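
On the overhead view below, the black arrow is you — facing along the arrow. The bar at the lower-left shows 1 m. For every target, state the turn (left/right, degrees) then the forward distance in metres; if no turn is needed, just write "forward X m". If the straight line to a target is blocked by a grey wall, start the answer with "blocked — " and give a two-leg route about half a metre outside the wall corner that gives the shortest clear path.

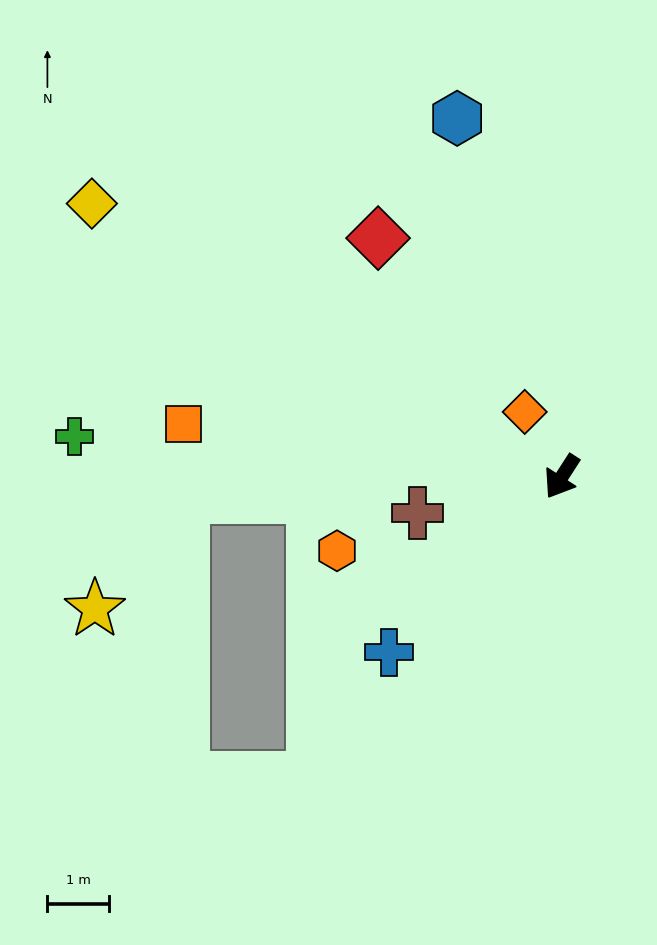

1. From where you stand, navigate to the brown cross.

turn right 43°, forward 2.4 m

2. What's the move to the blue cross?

turn right 12°, forward 4.0 m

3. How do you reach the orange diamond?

turn right 117°, forward 1.2 m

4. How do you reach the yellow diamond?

turn right 87°, forward 8.8 m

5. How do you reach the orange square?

turn right 65°, forward 6.2 m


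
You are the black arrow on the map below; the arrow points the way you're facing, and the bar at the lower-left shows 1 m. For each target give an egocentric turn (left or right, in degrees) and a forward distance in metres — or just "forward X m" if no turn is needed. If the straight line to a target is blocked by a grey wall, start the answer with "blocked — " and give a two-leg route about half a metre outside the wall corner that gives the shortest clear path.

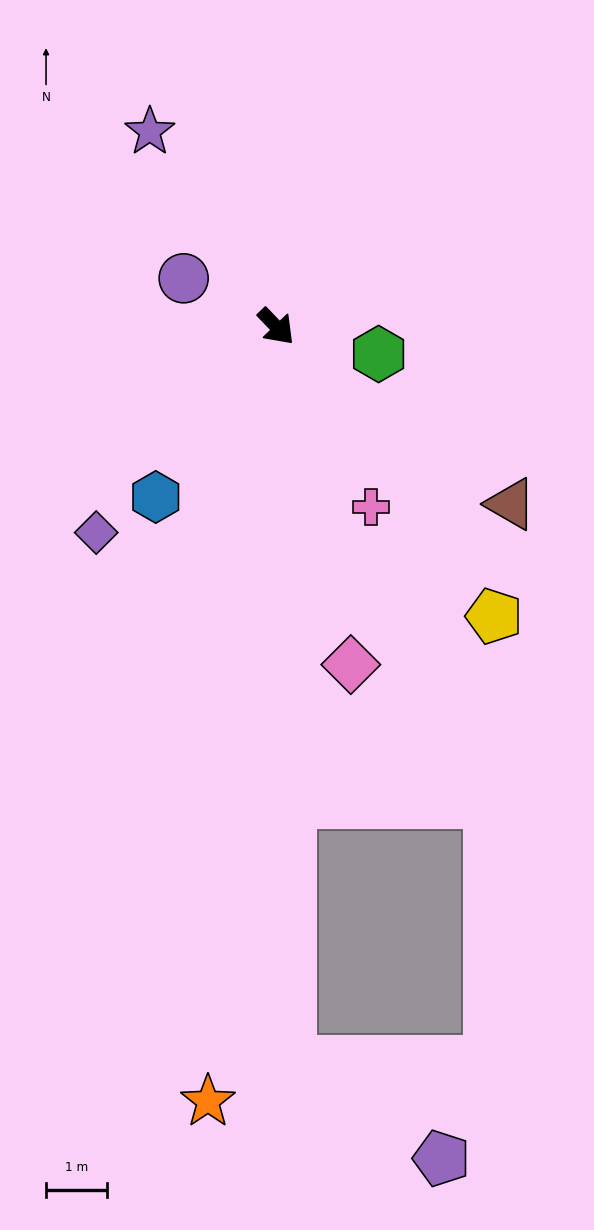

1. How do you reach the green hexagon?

turn left 31°, forward 1.7 m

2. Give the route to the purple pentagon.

blocked — turn right 43°, forward 12.1 m, then turn left 56°, forward 3.0 m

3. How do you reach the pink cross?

turn right 16°, forward 3.4 m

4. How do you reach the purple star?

turn left 169°, forward 3.8 m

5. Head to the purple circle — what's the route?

turn right 161°, forward 1.7 m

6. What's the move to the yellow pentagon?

turn right 7°, forward 6.0 m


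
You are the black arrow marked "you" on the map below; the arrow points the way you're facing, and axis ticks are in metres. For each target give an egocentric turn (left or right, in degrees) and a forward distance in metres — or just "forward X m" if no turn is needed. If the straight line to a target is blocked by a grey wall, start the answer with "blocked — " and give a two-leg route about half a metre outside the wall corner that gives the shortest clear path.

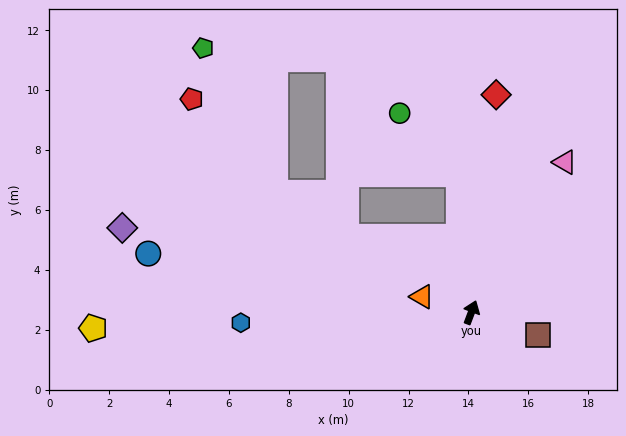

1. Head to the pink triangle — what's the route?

turn right 11°, forward 5.9 m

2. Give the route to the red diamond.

turn left 14°, forward 7.3 m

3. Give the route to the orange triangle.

turn left 93°, forward 1.7 m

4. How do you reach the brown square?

turn right 88°, forward 2.4 m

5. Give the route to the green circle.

blocked — turn left 26°, forward 4.6 m, then turn left 39°, forward 2.8 m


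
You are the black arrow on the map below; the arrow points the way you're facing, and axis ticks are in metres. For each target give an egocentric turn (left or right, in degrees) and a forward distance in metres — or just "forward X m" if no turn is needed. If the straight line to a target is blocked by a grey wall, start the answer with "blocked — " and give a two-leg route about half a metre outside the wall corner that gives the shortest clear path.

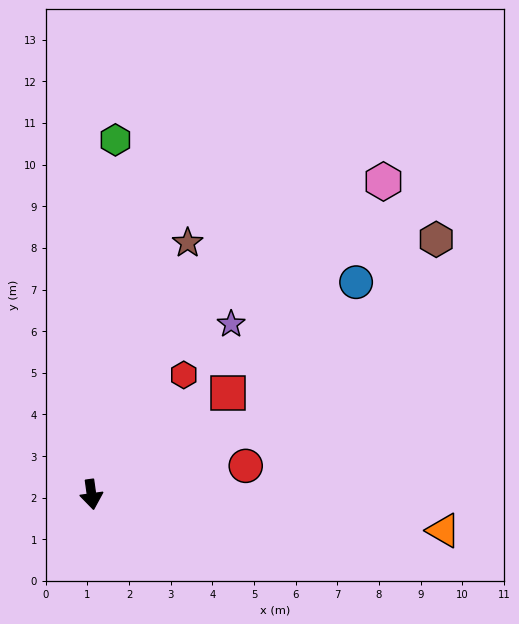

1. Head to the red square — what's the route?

turn left 119°, forward 4.1 m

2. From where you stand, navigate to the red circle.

turn left 93°, forward 3.8 m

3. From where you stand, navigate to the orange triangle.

turn left 76°, forward 8.5 m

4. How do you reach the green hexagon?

turn left 168°, forward 8.5 m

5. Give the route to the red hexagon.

turn left 134°, forward 3.6 m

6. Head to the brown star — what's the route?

turn left 151°, forward 6.5 m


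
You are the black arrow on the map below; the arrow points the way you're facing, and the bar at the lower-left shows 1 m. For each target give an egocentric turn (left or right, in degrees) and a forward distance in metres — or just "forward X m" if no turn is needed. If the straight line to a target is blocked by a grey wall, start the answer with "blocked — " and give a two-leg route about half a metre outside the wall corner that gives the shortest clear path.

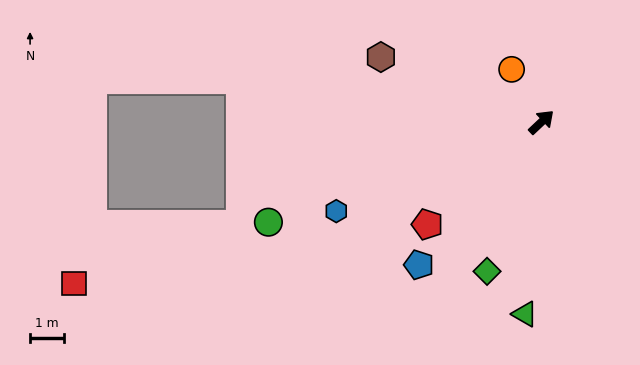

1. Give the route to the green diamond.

turn right 153°, forward 4.7 m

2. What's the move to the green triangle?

turn right 138°, forward 5.7 m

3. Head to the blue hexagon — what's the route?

turn left 160°, forward 6.6 m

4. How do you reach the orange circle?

turn left 76°, forward 1.8 m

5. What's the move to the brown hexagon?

turn left 115°, forward 5.1 m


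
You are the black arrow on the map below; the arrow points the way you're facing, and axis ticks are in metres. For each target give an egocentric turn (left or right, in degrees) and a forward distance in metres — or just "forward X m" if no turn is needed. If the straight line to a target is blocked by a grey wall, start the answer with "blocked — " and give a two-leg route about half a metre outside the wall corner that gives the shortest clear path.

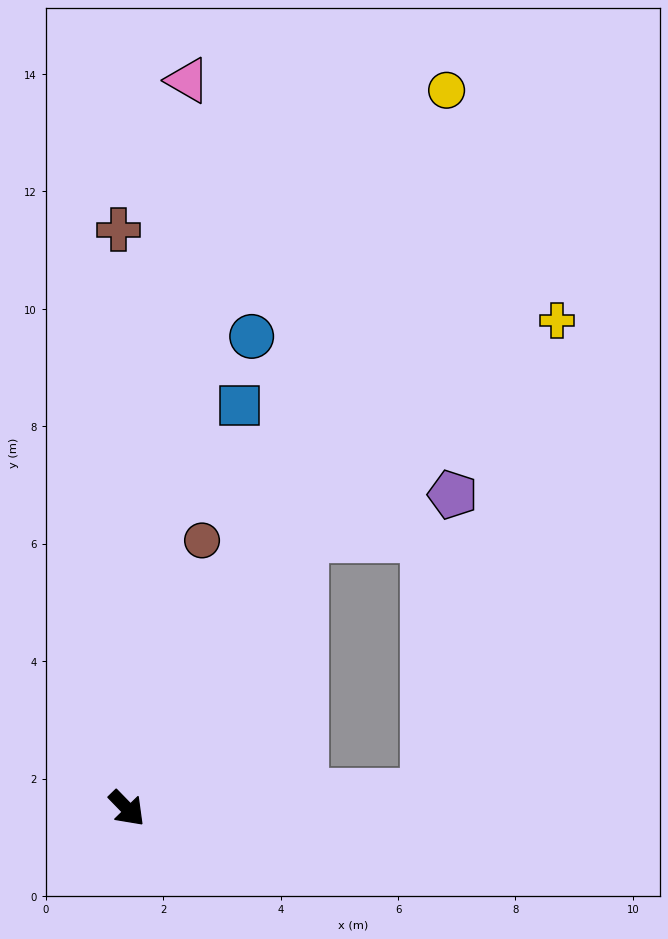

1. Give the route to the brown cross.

turn left 137°, forward 9.9 m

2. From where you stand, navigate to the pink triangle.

turn left 131°, forward 12.4 m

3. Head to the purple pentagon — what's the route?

blocked — turn left 103°, forward 5.5 m, then turn right 41°, forward 2.6 m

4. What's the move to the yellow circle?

turn left 112°, forward 13.4 m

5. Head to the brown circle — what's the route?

turn left 120°, forward 4.7 m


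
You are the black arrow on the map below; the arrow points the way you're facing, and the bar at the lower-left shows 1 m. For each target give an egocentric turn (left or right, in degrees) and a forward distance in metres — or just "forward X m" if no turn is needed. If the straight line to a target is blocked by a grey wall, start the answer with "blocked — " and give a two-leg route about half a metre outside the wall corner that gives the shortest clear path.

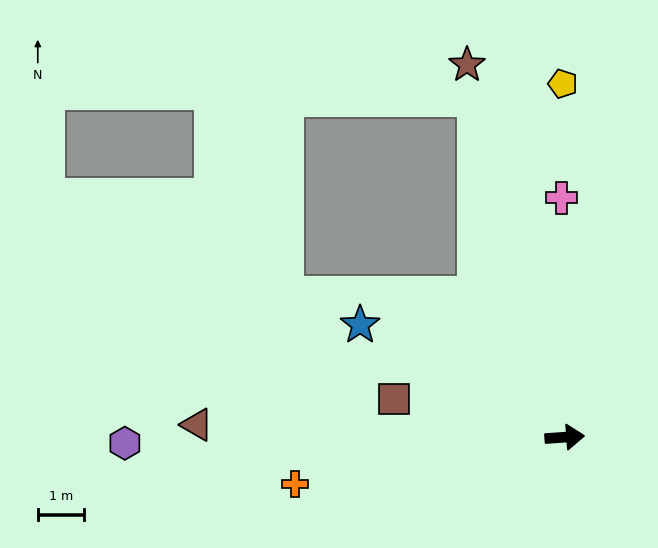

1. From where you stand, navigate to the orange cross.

turn right 174°, forward 5.9 m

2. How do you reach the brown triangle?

turn left 174°, forward 8.0 m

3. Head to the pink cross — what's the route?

turn left 87°, forward 5.2 m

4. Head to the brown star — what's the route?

turn left 101°, forward 8.4 m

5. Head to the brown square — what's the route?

turn left 163°, forward 3.8 m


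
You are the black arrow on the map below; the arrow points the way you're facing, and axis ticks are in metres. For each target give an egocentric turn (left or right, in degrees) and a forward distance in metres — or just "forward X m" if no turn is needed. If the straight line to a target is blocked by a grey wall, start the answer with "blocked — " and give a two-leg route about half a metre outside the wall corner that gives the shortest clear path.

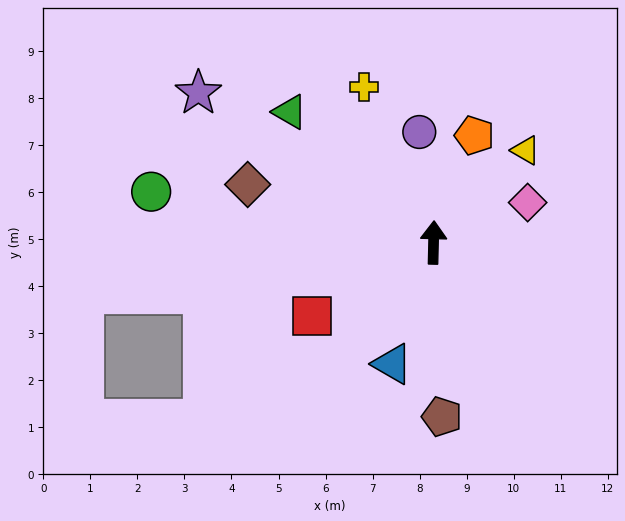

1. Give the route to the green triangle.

turn left 49°, forward 4.1 m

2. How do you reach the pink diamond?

turn right 66°, forward 2.2 m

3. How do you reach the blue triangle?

turn left 163°, forward 2.7 m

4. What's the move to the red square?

turn left 122°, forward 3.0 m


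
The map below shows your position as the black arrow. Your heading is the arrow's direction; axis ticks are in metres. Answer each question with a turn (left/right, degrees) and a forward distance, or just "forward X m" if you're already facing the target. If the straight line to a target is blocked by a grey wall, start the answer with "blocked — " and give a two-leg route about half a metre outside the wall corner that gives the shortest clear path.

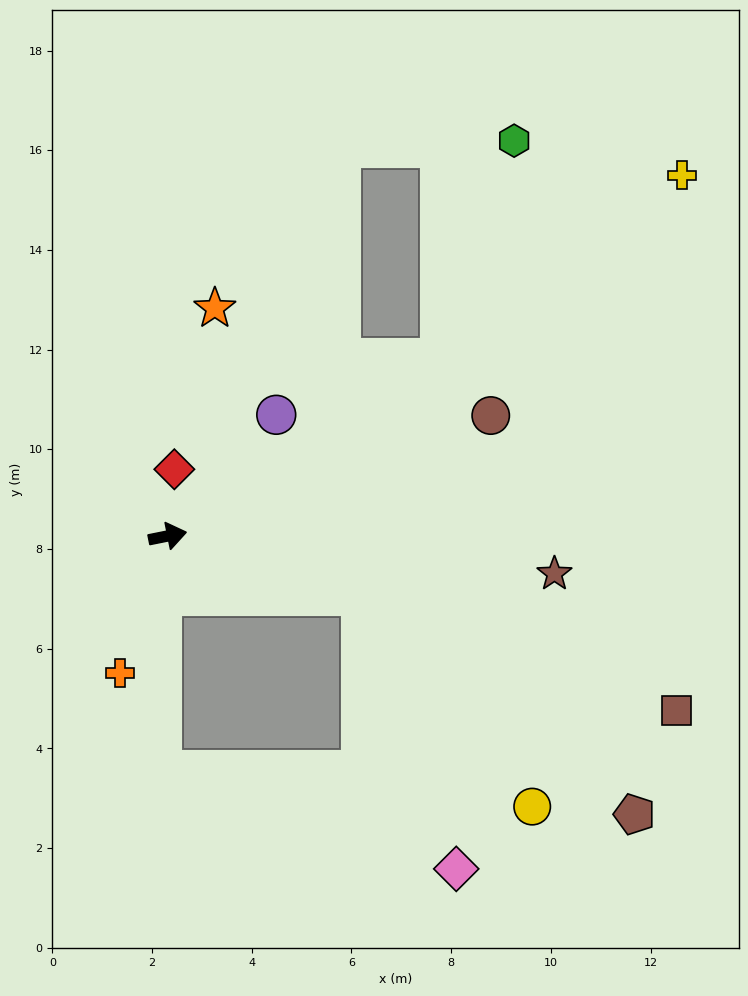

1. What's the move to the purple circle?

turn left 37°, forward 3.3 m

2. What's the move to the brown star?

turn right 17°, forward 7.8 m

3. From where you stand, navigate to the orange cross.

turn right 121°, forward 2.9 m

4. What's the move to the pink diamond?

blocked — turn right 28°, forward 4.1 m, then turn right 54°, forward 5.8 m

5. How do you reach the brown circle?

turn left 9°, forward 6.9 m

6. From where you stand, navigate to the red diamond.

turn left 73°, forward 1.3 m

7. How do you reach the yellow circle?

blocked — turn right 28°, forward 4.1 m, then turn right 35°, forward 5.4 m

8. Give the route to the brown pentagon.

blocked — turn right 28°, forward 4.1 m, then turn right 22°, forward 7.0 m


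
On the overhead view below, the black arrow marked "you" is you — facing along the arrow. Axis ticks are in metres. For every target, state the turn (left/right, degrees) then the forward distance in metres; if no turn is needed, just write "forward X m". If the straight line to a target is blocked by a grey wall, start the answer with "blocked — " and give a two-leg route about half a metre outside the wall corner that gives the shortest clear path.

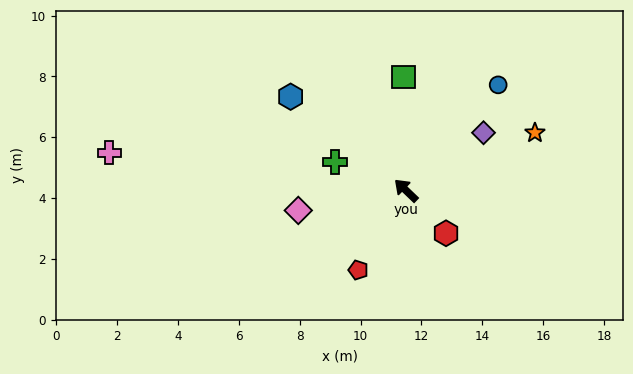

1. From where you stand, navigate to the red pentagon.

turn left 103°, forward 3.1 m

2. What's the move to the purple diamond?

turn right 100°, forward 3.2 m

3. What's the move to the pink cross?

turn left 37°, forward 9.8 m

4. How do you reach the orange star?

turn right 112°, forward 4.6 m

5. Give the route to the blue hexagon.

turn left 5°, forward 4.9 m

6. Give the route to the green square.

turn right 45°, forward 3.7 m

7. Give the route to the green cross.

turn left 22°, forward 2.5 m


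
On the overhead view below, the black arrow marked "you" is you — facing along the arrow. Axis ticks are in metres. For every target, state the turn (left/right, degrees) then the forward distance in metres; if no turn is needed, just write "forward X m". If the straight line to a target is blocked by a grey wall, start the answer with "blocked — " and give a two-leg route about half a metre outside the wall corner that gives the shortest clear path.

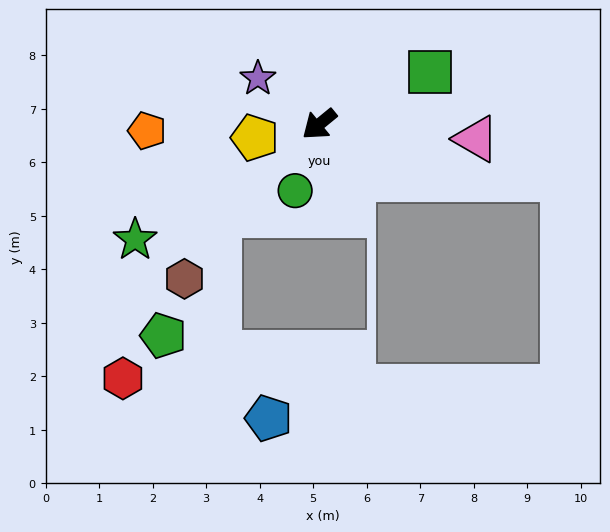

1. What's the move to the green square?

turn left 166°, forward 2.3 m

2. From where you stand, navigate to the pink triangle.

turn left 135°, forward 2.9 m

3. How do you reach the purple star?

turn right 76°, forward 1.4 m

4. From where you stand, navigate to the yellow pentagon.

turn right 28°, forward 1.2 m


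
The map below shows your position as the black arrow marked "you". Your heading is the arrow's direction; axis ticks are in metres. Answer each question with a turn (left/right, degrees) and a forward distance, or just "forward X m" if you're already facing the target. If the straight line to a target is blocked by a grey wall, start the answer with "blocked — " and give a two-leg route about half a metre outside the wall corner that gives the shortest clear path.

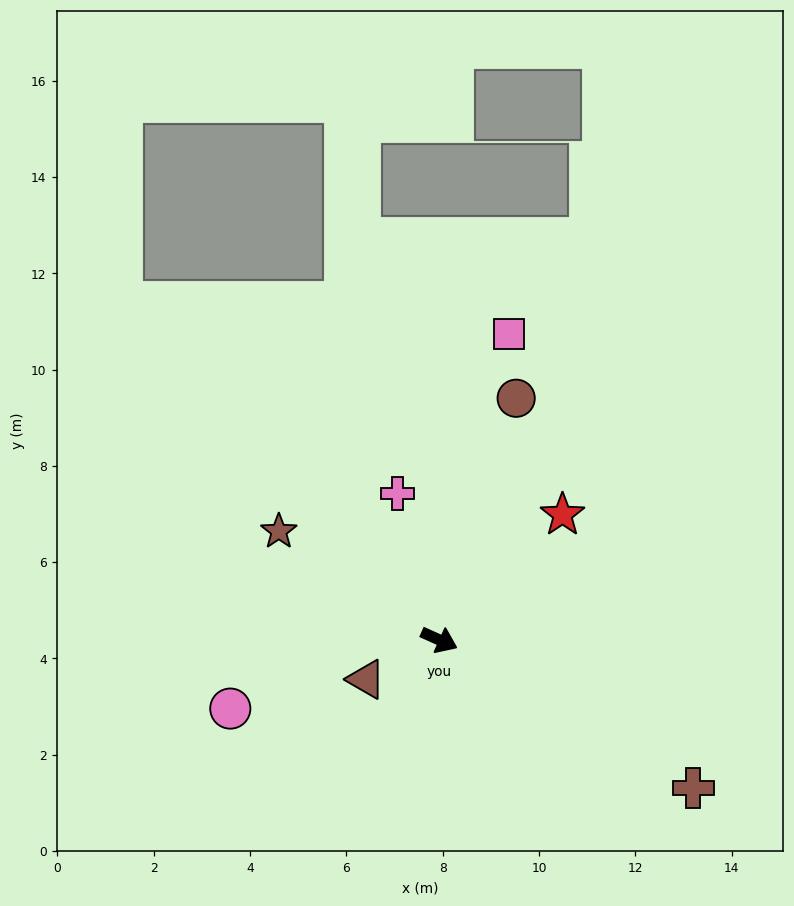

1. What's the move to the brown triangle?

turn right 127°, forward 1.7 m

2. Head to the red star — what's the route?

turn left 70°, forward 3.6 m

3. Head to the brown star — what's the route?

turn left 170°, forward 4.0 m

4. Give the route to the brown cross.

turn right 6°, forward 6.1 m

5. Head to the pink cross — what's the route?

turn left 130°, forward 3.2 m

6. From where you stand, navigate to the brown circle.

turn left 97°, forward 5.3 m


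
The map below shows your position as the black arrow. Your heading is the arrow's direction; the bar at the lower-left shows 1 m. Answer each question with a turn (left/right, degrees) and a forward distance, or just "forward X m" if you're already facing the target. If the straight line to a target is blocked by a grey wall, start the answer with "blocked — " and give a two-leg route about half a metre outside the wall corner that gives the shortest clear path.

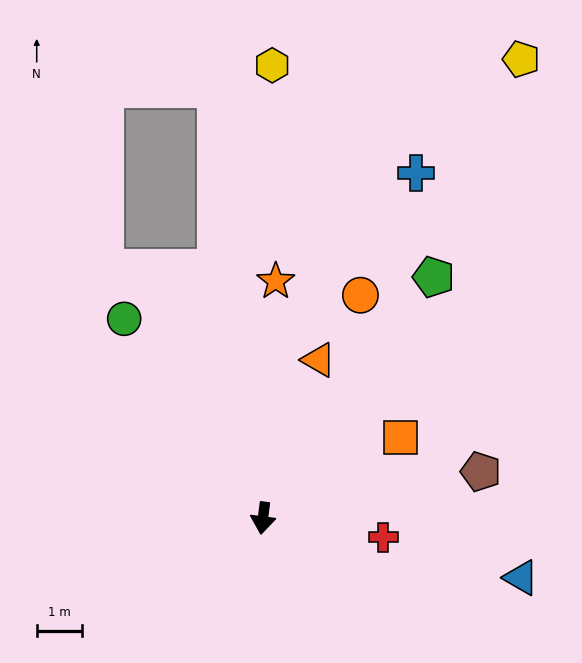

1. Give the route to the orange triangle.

turn left 168°, forward 3.7 m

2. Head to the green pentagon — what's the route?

turn left 152°, forward 6.5 m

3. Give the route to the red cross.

turn left 88°, forward 2.7 m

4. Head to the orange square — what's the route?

turn left 128°, forward 3.5 m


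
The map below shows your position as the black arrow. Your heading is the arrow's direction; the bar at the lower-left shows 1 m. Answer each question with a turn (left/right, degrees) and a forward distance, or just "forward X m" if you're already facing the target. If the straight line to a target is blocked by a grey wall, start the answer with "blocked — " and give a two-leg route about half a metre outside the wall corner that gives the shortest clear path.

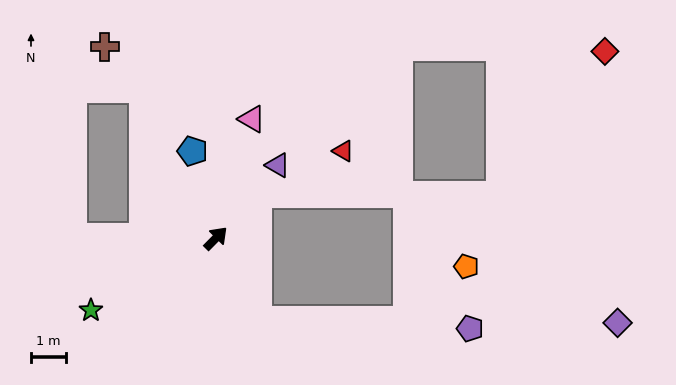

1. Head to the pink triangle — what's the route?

turn left 28°, forward 3.6 m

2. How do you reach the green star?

turn left 165°, forward 4.2 m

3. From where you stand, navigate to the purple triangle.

turn left 4°, forward 2.8 m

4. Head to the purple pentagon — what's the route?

blocked — turn right 108°, forward 2.7 m, then turn left 60°, forward 6.1 m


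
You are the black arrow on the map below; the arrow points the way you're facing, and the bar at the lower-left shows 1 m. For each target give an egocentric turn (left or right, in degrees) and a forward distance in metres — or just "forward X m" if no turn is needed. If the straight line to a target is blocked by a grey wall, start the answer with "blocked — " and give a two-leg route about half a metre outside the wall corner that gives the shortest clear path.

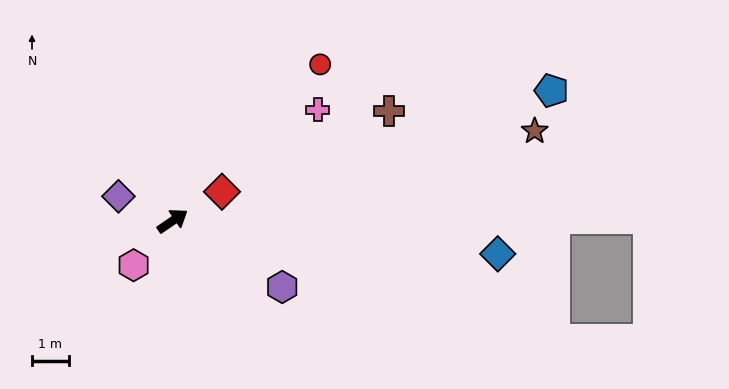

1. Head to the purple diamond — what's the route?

turn left 121°, forward 1.6 m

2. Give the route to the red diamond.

turn right 4°, forward 1.6 m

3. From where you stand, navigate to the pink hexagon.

turn right 166°, forward 1.6 m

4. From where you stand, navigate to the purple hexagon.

turn right 65°, forward 3.5 m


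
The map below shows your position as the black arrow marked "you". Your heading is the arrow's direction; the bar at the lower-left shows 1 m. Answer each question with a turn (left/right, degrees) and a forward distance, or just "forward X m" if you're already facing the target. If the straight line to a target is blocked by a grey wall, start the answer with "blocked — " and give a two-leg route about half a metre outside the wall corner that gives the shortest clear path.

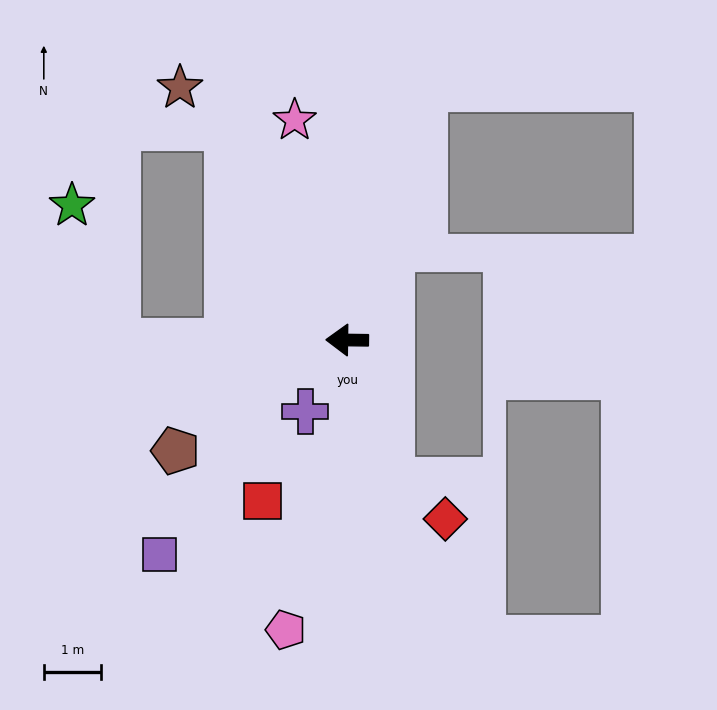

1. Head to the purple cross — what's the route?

turn left 60°, forward 1.5 m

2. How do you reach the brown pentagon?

turn left 34°, forward 3.6 m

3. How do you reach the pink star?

turn right 76°, forward 4.0 m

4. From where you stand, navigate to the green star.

blocked — forward 4.1 m, then turn right 72°, forward 2.5 m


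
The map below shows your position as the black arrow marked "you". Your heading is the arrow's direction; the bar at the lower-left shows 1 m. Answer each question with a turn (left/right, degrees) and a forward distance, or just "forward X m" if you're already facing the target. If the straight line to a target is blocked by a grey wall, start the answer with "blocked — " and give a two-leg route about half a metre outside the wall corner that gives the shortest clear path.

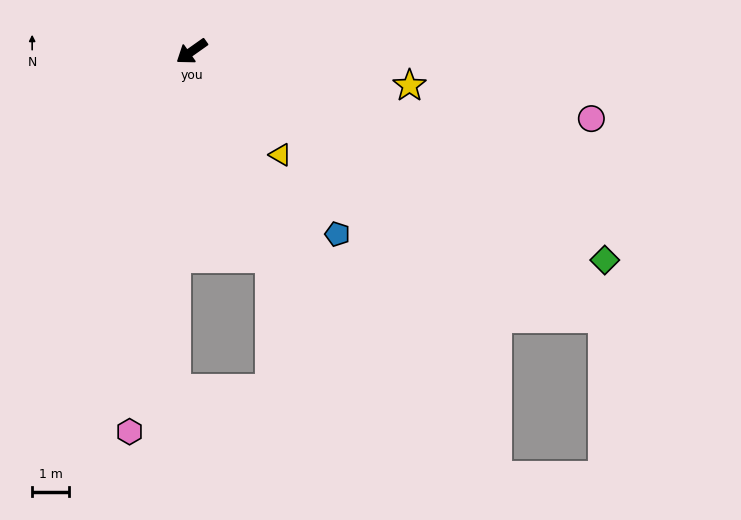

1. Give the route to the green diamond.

turn left 118°, forward 12.5 m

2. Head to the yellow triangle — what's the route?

turn left 95°, forward 3.7 m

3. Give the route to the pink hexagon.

turn left 45°, forward 10.4 m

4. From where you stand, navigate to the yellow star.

turn left 136°, forward 6.0 m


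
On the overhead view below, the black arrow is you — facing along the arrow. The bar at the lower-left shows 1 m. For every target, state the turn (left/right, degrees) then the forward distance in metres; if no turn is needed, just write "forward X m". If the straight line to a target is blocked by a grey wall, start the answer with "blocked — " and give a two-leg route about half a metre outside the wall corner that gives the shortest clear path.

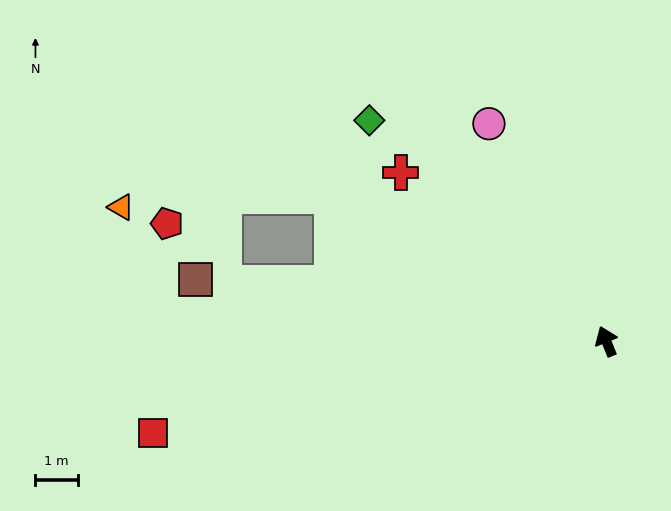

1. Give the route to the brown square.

turn left 59°, forward 9.9 m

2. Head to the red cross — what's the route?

turn left 29°, forward 6.3 m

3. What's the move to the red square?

turn left 80°, forward 11.0 m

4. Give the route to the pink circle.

turn left 6°, forward 5.9 m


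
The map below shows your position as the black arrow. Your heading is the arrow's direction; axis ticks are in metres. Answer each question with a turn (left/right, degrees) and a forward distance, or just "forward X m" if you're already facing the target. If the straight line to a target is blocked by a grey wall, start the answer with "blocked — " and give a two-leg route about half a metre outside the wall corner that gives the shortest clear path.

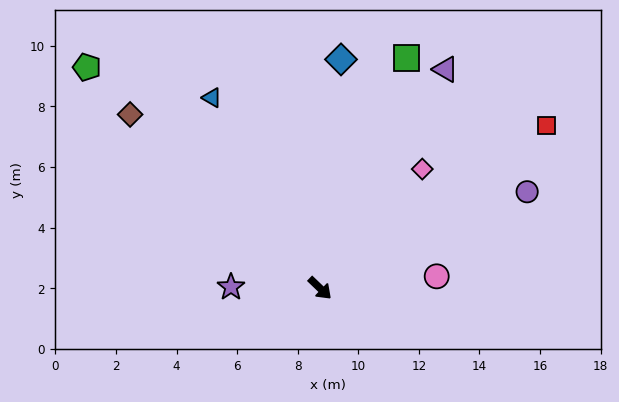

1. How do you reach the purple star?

turn right 137°, forward 2.9 m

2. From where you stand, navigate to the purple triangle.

turn left 104°, forward 8.3 m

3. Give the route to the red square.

turn left 80°, forward 9.2 m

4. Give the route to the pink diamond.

turn left 93°, forward 5.2 m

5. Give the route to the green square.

turn left 113°, forward 8.1 m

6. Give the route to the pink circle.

turn left 50°, forward 3.9 m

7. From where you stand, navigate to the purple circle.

turn left 69°, forward 7.5 m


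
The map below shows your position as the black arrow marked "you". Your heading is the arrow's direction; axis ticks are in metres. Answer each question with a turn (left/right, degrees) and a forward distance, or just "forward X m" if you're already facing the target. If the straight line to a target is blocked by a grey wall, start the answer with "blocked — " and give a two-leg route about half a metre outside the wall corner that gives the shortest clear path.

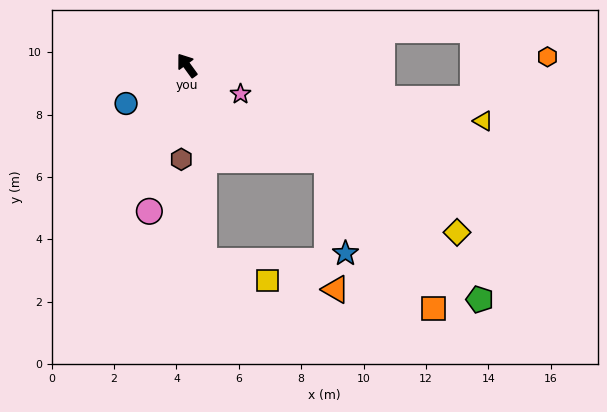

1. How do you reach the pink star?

turn right 154°, forward 2.0 m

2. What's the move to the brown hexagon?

turn left 141°, forward 3.0 m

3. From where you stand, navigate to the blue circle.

turn left 86°, forward 2.3 m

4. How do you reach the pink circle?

turn left 130°, forward 4.8 m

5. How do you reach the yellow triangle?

turn right 137°, forward 9.7 m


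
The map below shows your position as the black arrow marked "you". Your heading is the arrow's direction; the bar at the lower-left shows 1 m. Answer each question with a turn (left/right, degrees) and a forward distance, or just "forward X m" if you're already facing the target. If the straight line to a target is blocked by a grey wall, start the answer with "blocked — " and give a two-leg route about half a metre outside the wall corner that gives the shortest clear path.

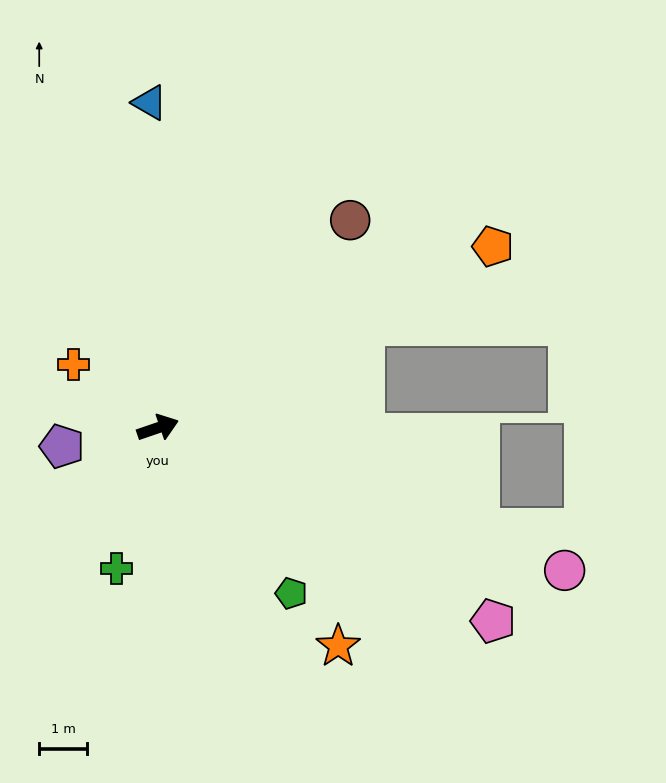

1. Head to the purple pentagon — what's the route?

turn left 172°, forward 2.0 m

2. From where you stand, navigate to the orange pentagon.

turn left 10°, forward 7.9 m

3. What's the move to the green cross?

turn right 125°, forward 3.0 m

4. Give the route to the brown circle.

turn left 28°, forward 5.9 m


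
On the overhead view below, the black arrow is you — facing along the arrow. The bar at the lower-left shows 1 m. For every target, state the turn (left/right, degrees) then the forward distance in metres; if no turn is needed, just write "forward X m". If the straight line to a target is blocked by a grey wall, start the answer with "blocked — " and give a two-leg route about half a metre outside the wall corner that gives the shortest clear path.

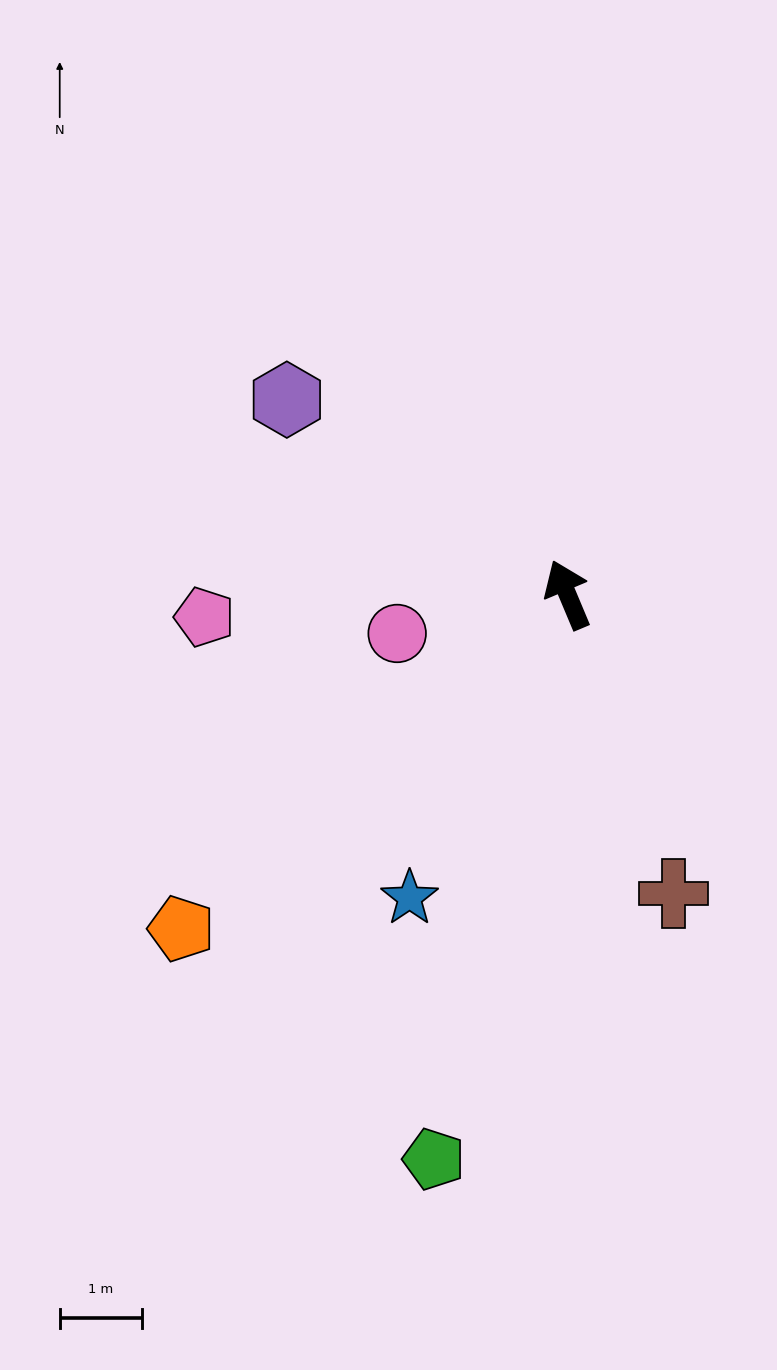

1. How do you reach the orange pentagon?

turn left 108°, forward 6.2 m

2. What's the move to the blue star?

turn left 130°, forward 4.2 m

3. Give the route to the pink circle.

turn left 80°, forward 2.1 m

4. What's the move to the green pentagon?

turn left 144°, forward 7.1 m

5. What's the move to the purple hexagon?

turn left 32°, forward 4.2 m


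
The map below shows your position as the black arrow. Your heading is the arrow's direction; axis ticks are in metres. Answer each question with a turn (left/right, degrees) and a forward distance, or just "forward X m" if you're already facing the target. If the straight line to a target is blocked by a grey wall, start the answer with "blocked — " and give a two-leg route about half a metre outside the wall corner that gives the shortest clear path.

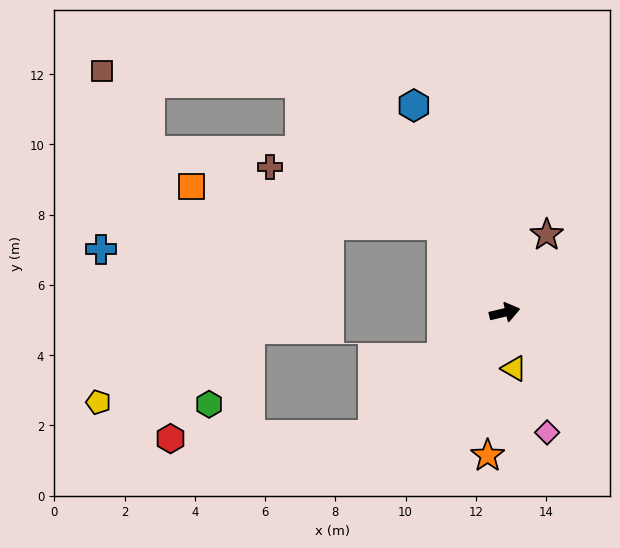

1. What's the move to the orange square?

blocked — turn left 112°, forward 3.1 m, then turn left 46°, forward 7.2 m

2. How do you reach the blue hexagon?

turn left 100°, forward 6.4 m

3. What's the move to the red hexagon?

blocked — turn right 150°, forward 5.1 m, then turn right 42°, forward 5.8 m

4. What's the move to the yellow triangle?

turn right 94°, forward 1.6 m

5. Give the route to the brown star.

turn left 48°, forward 2.5 m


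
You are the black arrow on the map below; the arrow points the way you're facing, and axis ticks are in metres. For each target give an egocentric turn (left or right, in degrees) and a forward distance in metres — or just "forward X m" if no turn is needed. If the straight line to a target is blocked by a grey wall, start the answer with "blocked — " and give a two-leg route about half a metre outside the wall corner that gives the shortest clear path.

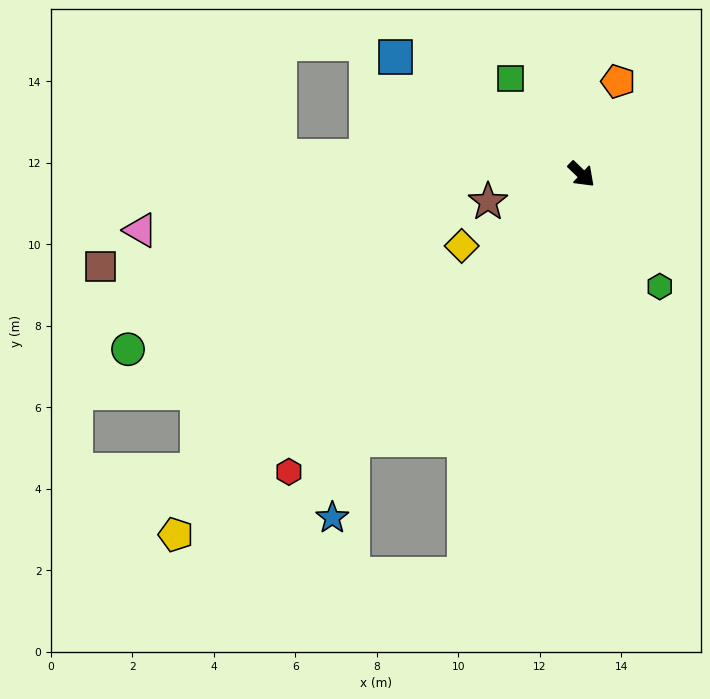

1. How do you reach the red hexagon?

turn right 91°, forward 10.2 m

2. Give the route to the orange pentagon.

turn left 112°, forward 2.4 m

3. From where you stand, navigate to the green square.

turn left 170°, forward 2.9 m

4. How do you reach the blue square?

turn right 168°, forward 5.4 m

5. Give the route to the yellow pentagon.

turn right 95°, forward 13.3 m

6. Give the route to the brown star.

turn right 120°, forward 2.4 m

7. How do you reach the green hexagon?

turn right 11°, forward 3.4 m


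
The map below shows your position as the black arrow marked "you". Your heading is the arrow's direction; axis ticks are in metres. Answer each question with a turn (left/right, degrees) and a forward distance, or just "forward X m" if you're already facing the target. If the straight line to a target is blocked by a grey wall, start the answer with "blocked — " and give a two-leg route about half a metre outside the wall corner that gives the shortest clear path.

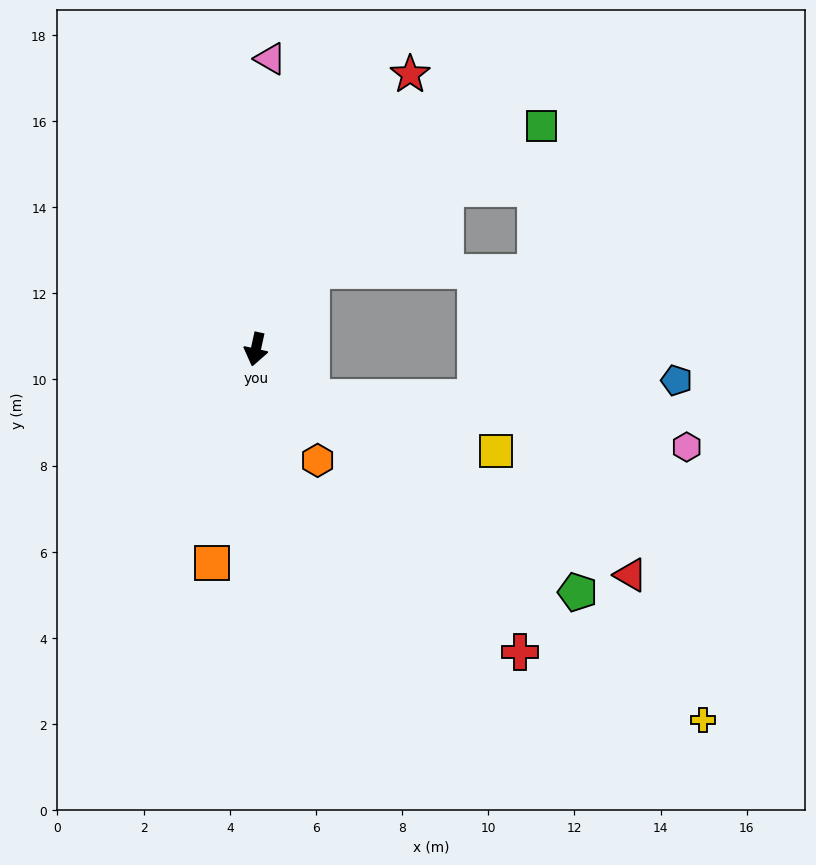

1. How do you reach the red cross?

turn left 53°, forward 9.3 m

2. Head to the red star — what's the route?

turn left 163°, forward 7.3 m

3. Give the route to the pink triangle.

turn right 170°, forward 6.8 m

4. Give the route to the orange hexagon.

turn left 41°, forward 2.9 m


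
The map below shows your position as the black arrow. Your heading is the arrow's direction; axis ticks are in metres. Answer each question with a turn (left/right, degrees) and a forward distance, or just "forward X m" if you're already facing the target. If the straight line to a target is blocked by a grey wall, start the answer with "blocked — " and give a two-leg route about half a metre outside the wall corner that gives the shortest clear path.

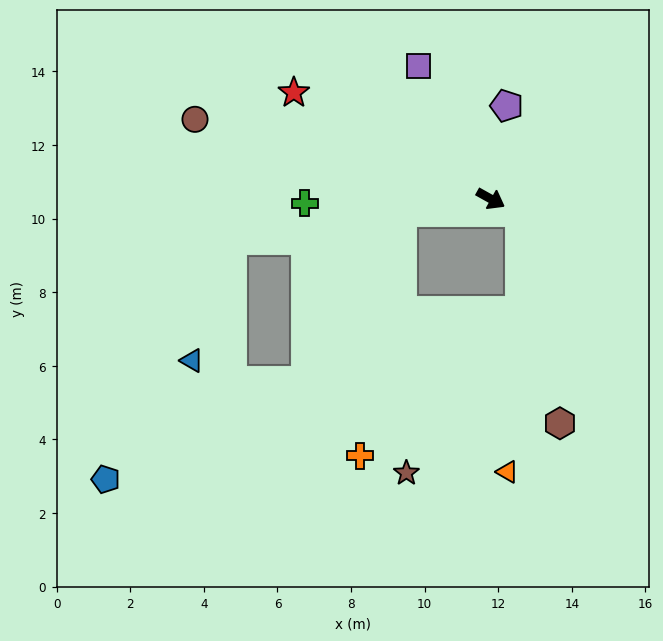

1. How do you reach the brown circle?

turn right 166°, forward 8.3 m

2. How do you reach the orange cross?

blocked — turn right 143°, forward 2.5 m, then turn left 73°, forward 6.7 m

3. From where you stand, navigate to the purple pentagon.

turn left 109°, forward 2.6 m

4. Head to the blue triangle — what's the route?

blocked — turn right 142°, forward 7.1 m, then turn left 63°, forward 3.4 m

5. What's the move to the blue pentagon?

blocked — turn right 142°, forward 7.1 m, then turn left 53°, forward 7.3 m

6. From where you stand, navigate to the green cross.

turn right 150°, forward 5.1 m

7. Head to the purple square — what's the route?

turn left 148°, forward 4.1 m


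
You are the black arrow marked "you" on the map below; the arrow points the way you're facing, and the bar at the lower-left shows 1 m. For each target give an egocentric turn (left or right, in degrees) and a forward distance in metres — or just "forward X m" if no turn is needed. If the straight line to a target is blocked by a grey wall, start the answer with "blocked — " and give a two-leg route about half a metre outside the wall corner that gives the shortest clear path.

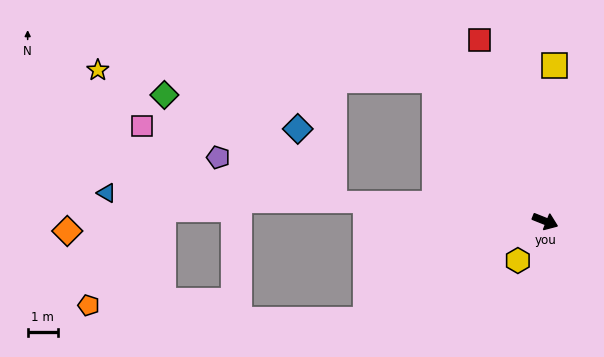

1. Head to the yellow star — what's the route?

blocked — turn left 150°, forward 5.9 m, then turn left 50°, forward 11.1 m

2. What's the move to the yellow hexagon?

turn right 103°, forward 1.6 m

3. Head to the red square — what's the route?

turn left 132°, forward 6.4 m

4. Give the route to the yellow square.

turn left 108°, forward 5.1 m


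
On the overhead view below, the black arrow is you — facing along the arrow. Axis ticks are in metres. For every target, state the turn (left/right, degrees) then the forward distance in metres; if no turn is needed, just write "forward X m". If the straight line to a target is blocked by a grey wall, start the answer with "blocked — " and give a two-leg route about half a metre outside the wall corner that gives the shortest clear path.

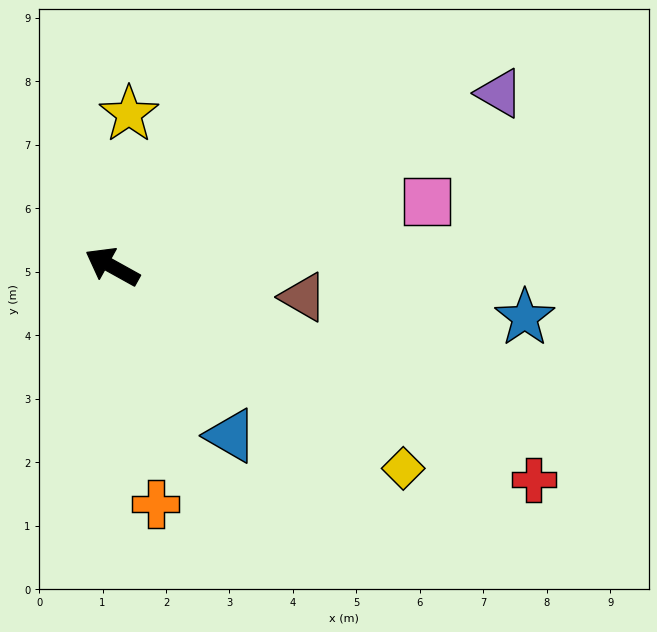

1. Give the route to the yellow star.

turn right 67°, forward 2.4 m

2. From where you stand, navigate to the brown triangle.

turn right 160°, forward 3.0 m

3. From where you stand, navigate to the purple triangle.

turn right 127°, forward 6.7 m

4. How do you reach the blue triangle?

turn left 154°, forward 3.3 m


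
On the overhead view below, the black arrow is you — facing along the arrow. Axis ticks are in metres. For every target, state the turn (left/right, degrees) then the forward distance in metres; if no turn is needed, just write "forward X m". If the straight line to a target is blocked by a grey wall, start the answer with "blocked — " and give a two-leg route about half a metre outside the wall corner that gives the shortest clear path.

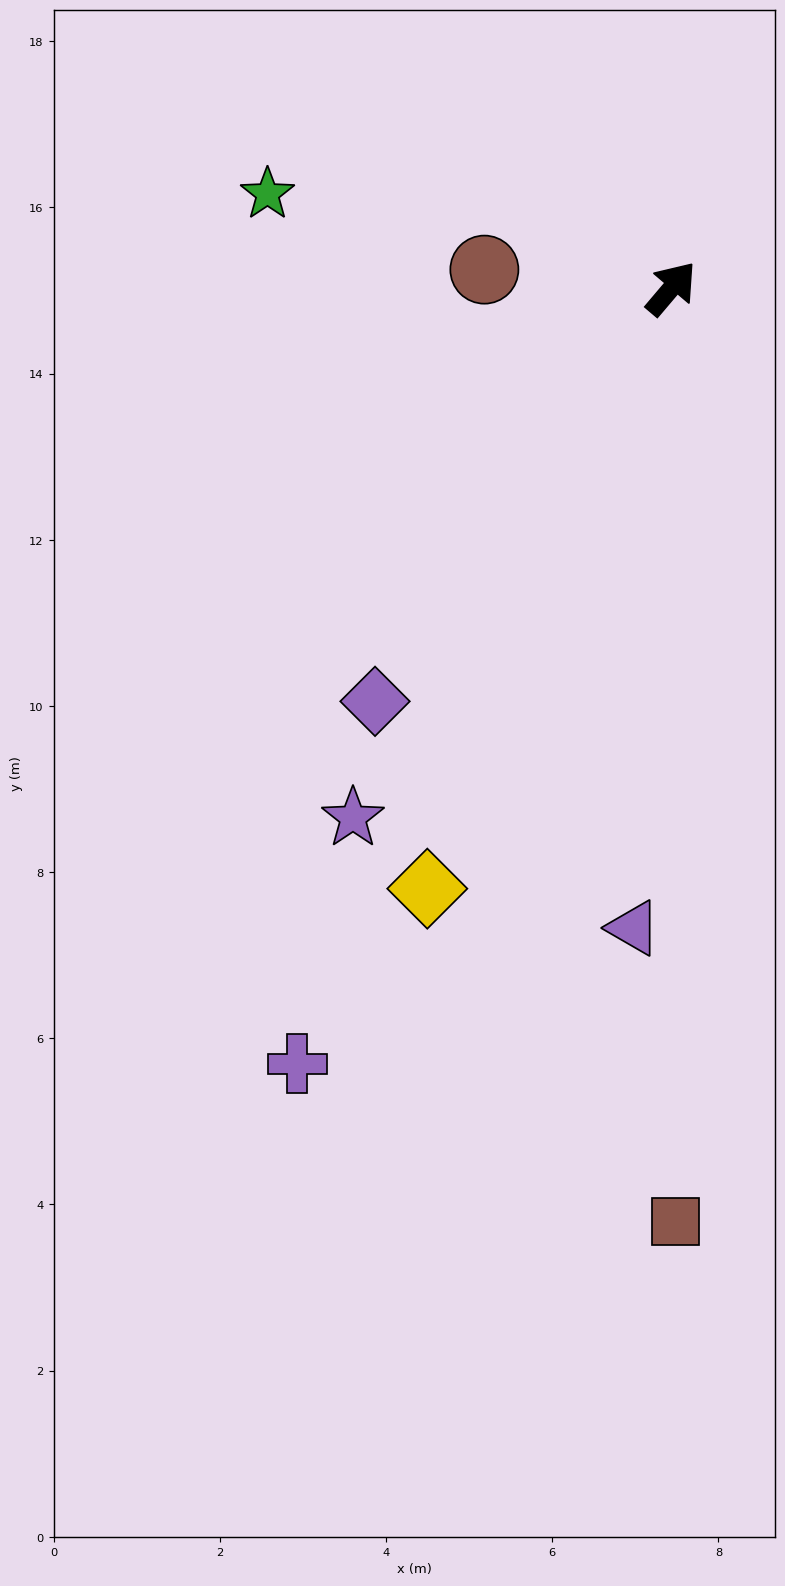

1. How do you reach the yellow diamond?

turn right 162°, forward 7.8 m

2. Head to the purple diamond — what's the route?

turn right 175°, forward 6.1 m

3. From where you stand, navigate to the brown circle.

turn left 125°, forward 2.3 m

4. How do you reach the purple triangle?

turn right 143°, forward 7.7 m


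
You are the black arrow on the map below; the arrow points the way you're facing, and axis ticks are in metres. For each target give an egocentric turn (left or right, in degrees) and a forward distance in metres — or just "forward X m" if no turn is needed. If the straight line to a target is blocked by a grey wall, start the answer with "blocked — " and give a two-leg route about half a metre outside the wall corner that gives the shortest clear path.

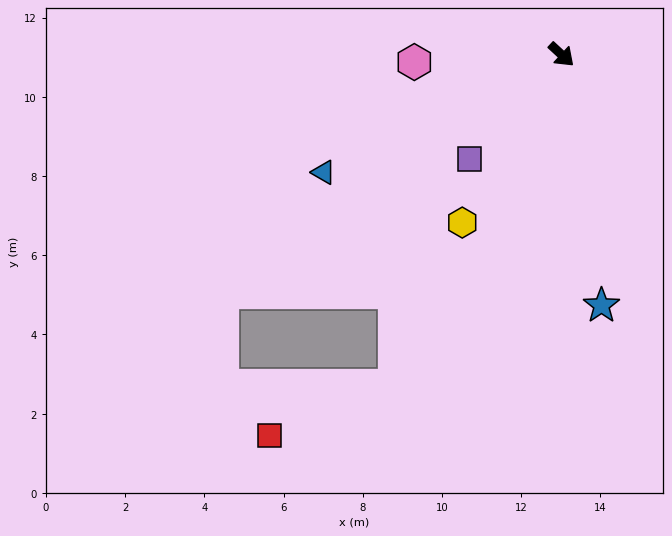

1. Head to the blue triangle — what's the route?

turn right 111°, forward 6.7 m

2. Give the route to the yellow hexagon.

turn right 78°, forward 4.9 m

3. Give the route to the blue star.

turn right 38°, forward 6.4 m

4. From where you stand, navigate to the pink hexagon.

turn right 134°, forward 3.7 m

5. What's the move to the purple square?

turn right 89°, forward 3.5 m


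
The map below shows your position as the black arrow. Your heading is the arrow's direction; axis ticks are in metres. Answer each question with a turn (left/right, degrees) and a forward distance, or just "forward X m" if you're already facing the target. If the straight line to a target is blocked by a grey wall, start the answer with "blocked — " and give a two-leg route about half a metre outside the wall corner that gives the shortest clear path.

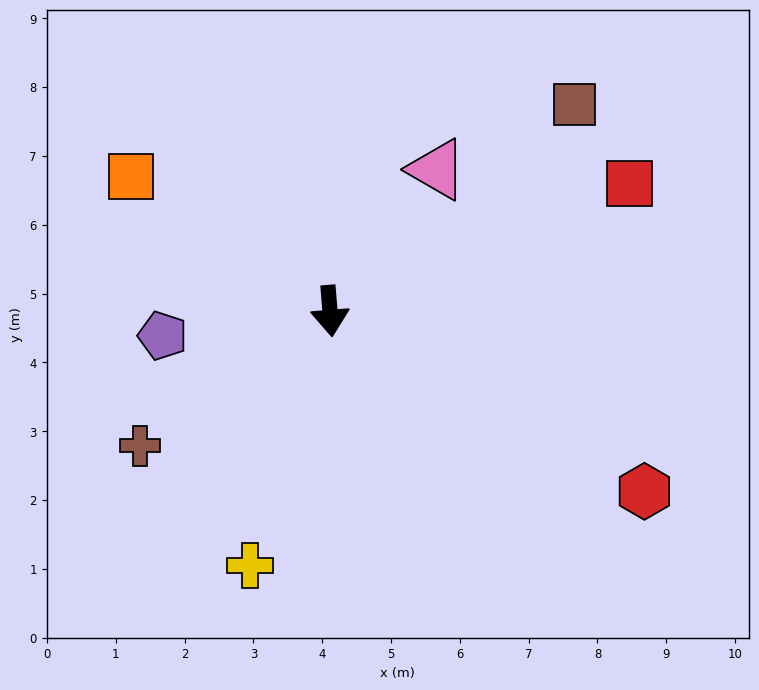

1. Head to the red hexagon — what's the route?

turn left 56°, forward 5.3 m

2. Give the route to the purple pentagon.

turn right 86°, forward 2.5 m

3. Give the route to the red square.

turn left 108°, forward 4.7 m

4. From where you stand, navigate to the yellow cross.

turn right 22°, forward 3.9 m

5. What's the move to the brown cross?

turn right 59°, forward 3.4 m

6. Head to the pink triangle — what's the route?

turn left 138°, forward 2.6 m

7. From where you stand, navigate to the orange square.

turn right 129°, forward 3.5 m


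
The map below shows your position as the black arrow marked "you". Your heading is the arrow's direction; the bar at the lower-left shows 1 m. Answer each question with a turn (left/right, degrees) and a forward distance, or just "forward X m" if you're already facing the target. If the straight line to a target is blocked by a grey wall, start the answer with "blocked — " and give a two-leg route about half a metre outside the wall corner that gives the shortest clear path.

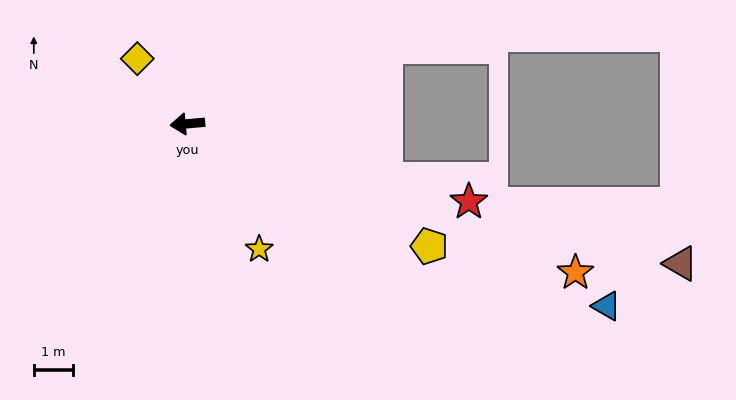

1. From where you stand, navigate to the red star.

turn left 159°, forward 7.4 m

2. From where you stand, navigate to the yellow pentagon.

turn left 148°, forward 6.9 m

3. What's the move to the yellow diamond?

turn right 57°, forward 2.1 m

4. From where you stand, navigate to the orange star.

turn left 154°, forward 10.6 m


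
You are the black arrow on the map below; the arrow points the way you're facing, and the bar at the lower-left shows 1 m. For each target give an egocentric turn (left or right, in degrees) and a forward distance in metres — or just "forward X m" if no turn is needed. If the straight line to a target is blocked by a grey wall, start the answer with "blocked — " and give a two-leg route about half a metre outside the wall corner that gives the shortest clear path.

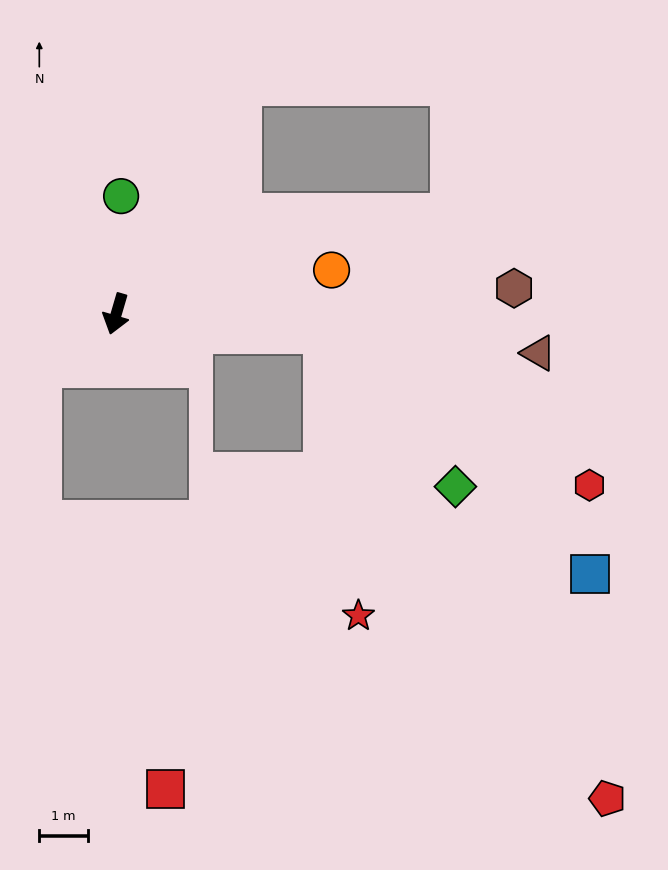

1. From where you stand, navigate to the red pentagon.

blocked — turn left 101°, forward 4.3 m, then turn right 53°, forward 11.2 m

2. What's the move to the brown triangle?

turn left 101°, forward 8.7 m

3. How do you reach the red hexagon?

blocked — turn left 101°, forward 4.3 m, then turn right 24°, forward 6.3 m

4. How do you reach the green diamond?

blocked — turn left 101°, forward 4.3 m, then turn right 44°, forward 4.2 m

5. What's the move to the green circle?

turn right 166°, forward 2.4 m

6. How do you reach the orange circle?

turn left 118°, forward 4.5 m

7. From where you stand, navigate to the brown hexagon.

turn left 110°, forward 8.2 m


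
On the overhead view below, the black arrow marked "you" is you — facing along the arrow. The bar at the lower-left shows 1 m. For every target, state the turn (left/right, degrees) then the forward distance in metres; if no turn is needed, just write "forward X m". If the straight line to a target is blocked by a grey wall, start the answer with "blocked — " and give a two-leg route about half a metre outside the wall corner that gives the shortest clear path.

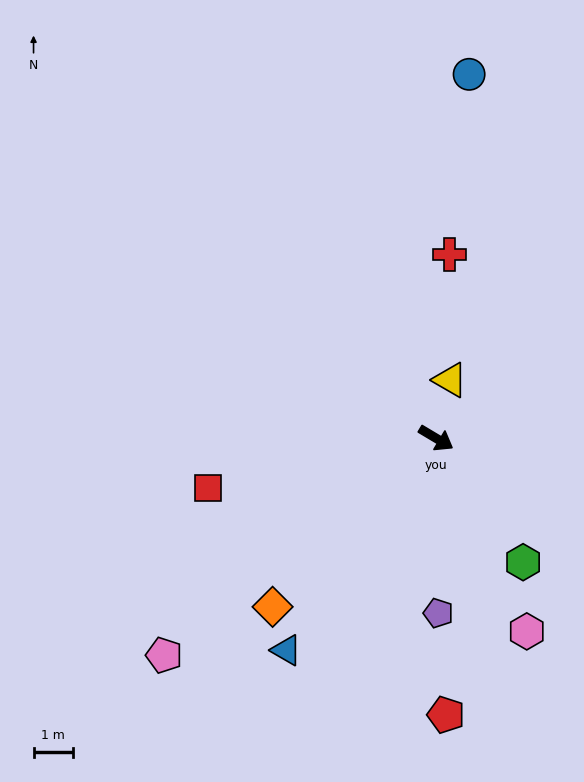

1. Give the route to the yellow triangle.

turn left 107°, forward 1.5 m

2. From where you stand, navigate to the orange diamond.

turn right 103°, forward 5.9 m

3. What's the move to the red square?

turn right 137°, forward 5.9 m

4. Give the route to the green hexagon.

turn right 24°, forward 3.8 m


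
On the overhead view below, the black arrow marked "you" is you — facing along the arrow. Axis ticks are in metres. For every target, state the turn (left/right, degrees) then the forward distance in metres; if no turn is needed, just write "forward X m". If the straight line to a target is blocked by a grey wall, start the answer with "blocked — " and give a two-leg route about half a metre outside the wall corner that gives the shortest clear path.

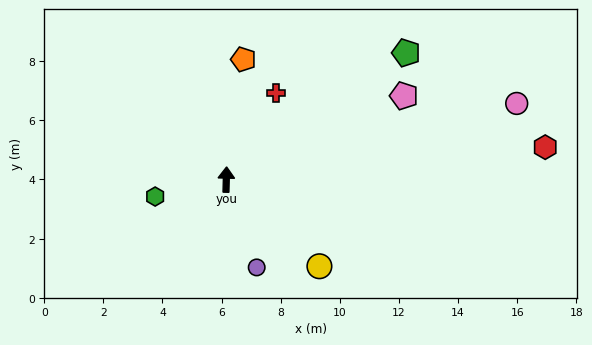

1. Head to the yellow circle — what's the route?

turn right 131°, forward 4.3 m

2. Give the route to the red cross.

turn right 28°, forward 3.4 m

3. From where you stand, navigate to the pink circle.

turn right 74°, forward 10.2 m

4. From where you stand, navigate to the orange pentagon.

turn right 7°, forward 4.1 m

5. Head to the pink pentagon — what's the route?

turn right 63°, forward 6.6 m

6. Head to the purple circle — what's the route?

turn right 159°, forward 3.1 m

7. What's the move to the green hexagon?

turn left 105°, forward 2.5 m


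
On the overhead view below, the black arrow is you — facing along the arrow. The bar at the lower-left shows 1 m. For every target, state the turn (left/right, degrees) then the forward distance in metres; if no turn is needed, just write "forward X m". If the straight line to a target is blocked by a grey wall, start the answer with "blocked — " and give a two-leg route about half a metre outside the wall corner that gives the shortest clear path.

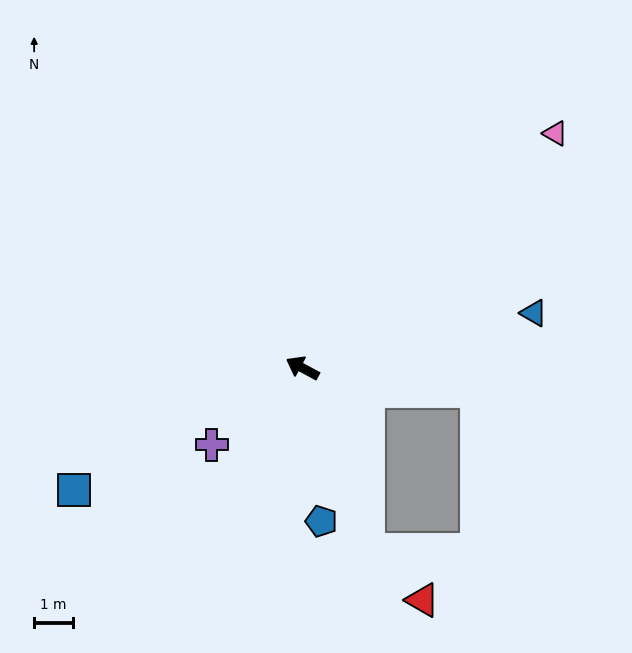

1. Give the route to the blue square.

turn left 56°, forward 6.7 m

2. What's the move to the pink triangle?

turn right 109°, forward 8.9 m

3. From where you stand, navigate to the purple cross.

turn left 69°, forward 3.1 m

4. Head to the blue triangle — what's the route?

turn right 138°, forward 6.1 m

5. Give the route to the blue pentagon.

turn left 125°, forward 4.0 m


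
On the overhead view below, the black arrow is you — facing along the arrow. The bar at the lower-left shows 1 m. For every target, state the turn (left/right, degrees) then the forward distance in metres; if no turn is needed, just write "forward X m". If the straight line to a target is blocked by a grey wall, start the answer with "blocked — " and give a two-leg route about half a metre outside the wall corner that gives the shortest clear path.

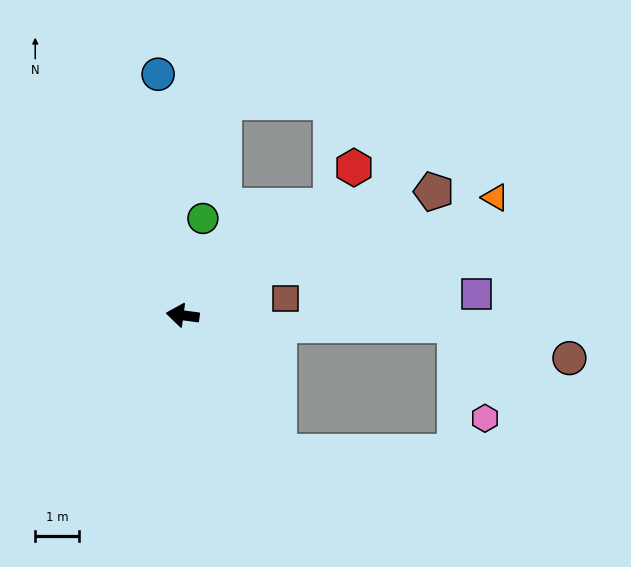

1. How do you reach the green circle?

turn right 94°, forward 2.3 m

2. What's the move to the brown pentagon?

turn right 146°, forward 6.5 m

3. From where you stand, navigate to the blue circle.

turn right 77°, forward 5.6 m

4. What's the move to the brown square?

turn right 163°, forward 2.4 m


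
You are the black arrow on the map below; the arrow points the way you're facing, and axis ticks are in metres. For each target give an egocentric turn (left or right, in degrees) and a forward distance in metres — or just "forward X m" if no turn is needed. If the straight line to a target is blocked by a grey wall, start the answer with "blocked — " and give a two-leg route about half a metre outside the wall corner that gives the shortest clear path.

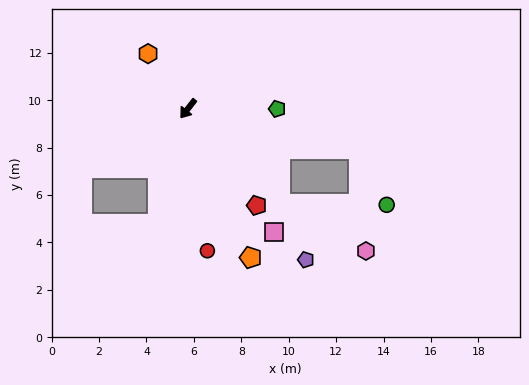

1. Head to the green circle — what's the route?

blocked — turn left 114°, forward 7.4 m, then turn right 49°, forward 2.6 m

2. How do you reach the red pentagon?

turn left 73°, forward 5.0 m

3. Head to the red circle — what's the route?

turn left 46°, forward 6.0 m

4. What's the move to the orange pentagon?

turn left 61°, forward 6.8 m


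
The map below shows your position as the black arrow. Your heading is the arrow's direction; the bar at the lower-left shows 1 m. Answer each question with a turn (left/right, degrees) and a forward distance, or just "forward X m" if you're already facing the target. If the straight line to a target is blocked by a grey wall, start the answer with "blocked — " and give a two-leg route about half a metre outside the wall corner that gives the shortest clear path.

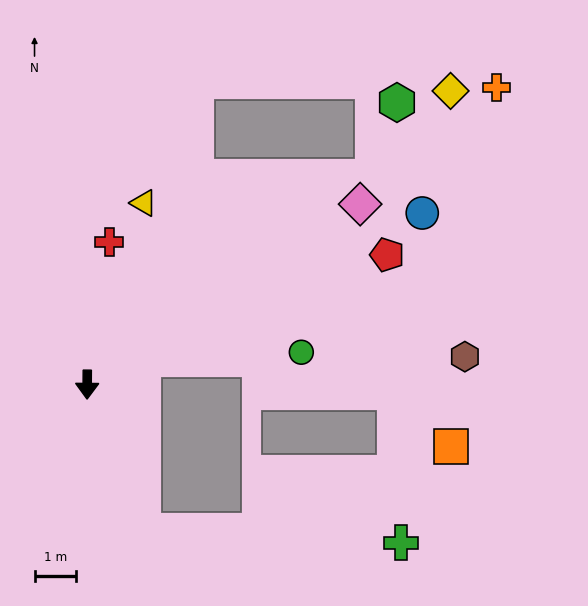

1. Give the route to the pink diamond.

turn left 124°, forward 7.9 m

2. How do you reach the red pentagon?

turn left 114°, forward 7.9 m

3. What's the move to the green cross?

blocked — turn left 21°, forward 3.8 m, then turn left 67°, forward 6.2 m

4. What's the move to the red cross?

turn left 172°, forward 3.5 m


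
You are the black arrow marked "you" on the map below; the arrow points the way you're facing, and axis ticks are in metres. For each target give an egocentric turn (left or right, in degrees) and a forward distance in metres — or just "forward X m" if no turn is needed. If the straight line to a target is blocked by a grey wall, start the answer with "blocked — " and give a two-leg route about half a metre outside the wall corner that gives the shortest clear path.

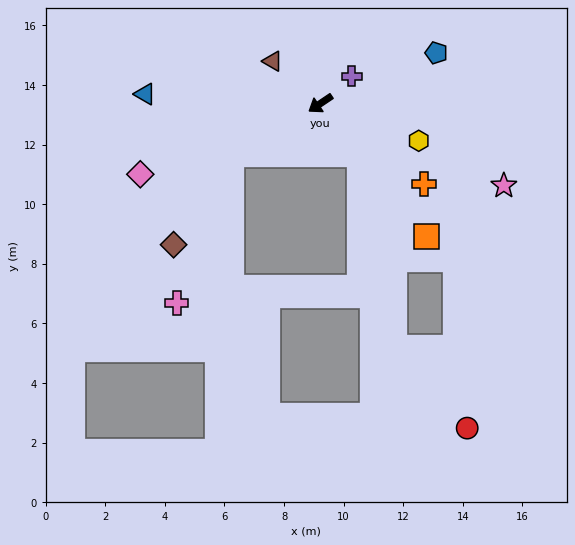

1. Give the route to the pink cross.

blocked — turn right 4°, forward 3.4 m, then turn left 40°, forward 5.3 m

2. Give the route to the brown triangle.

turn right 75°, forward 2.1 m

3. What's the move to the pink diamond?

turn right 12°, forward 6.5 m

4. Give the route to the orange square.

turn left 95°, forward 5.7 m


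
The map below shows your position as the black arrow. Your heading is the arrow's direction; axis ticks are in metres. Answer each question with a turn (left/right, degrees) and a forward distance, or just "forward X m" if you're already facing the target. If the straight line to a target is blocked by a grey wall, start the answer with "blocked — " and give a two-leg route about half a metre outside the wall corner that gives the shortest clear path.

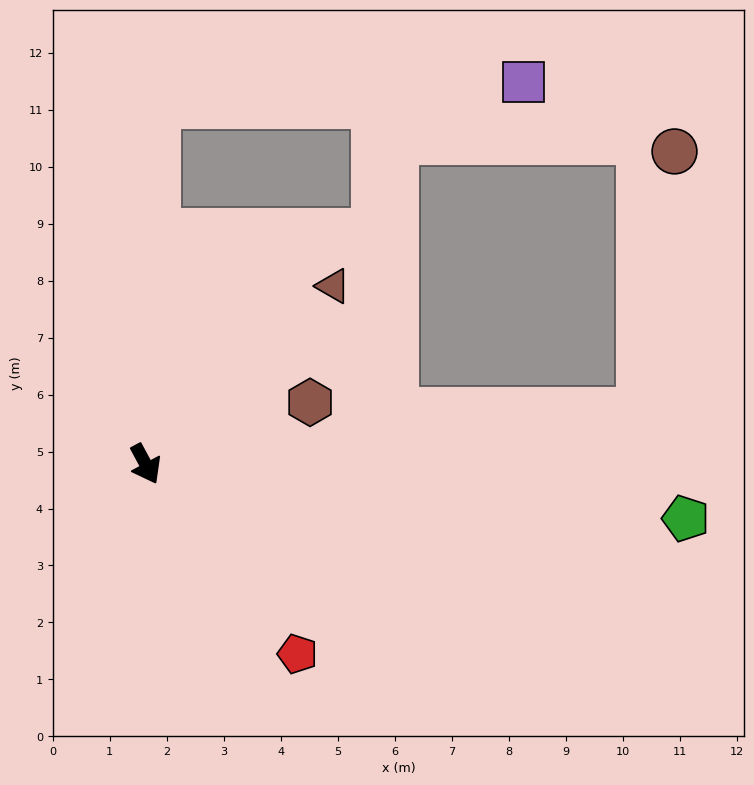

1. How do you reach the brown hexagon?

turn left 82°, forward 3.1 m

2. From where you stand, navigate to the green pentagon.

turn left 56°, forward 9.5 m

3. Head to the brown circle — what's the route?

blocked — turn left 68°, forward 8.7 m, then turn left 76°, forward 4.6 m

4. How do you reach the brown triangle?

turn left 105°, forward 4.5 m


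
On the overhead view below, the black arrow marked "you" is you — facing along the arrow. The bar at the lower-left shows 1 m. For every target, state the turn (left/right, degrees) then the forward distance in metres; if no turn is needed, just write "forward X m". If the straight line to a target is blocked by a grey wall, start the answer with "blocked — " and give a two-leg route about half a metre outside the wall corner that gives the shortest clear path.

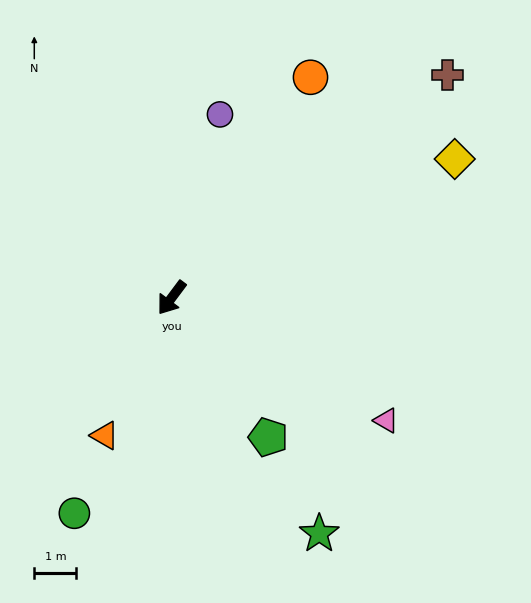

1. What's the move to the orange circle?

turn right 175°, forward 6.2 m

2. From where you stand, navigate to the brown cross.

turn left 166°, forward 8.4 m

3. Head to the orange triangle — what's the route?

turn left 11°, forward 3.6 m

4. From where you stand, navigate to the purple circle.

turn right 158°, forward 4.5 m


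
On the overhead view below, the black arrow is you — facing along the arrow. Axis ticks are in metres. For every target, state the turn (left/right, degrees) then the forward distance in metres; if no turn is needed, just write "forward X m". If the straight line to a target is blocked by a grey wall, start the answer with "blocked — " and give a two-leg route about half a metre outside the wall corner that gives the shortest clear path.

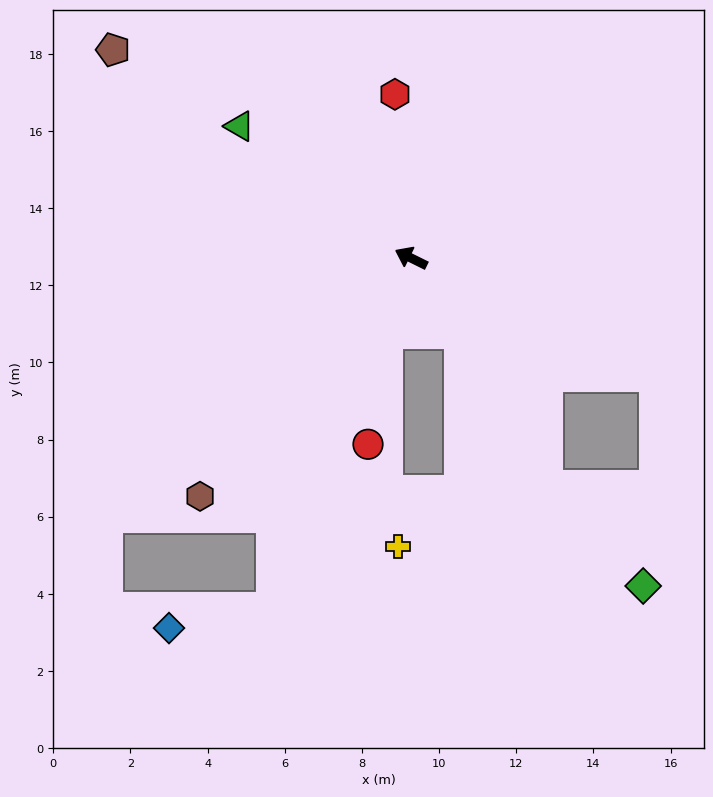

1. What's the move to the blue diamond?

blocked — turn left 95°, forward 9.8 m, then turn right 58°, forward 2.7 m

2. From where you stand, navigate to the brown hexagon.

turn left 75°, forward 8.3 m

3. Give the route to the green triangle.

turn right 11°, forward 5.6 m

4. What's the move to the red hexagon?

turn right 58°, forward 4.3 m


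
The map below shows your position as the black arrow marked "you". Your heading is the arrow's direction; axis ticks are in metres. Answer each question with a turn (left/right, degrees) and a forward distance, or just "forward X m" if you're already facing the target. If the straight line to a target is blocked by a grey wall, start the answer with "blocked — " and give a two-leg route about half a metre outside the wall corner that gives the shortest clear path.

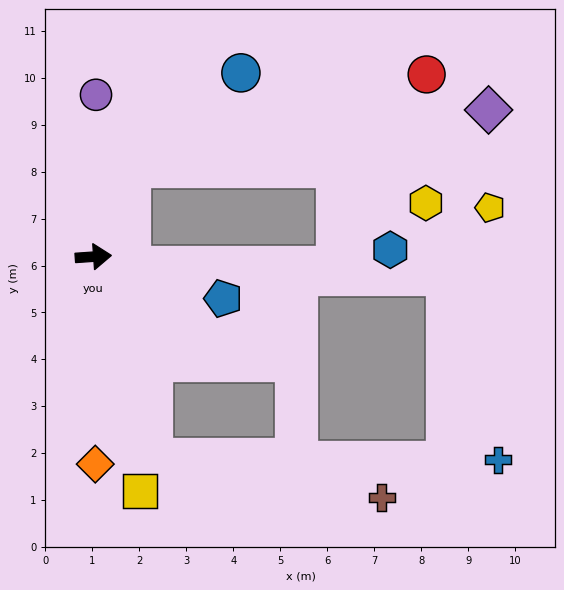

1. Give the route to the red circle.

blocked — turn left 63°, forward 2.1 m, then turn right 49°, forward 6.6 m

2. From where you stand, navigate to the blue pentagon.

turn right 22°, forward 2.9 m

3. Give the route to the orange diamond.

turn right 93°, forward 4.4 m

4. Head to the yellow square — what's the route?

turn right 83°, forward 5.1 m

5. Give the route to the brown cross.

blocked — turn right 78°, forward 4.5 m, then turn left 64°, forward 5.0 m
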